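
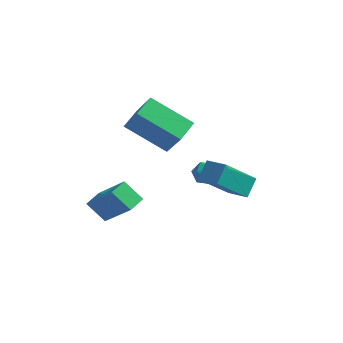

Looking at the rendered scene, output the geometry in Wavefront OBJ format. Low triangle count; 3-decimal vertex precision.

v -0.272 -2.177 1.222
v -2.096 -2.495 2.335
v -0.257 -1.107 1.554
v -2.081 -1.425 2.666
v 0.601 -2.595 2.534
v -1.223 -2.913 3.646
v 0.616 -1.525 2.865
v -1.208 -1.843 3.978
v -3.115 -3.873 -1.949
v -1.642 -4.274 -0.406
v -3.029 -3.029 -1.812
v -1.556 -3.429 -0.27
v -2.264 -3.831 -2.75
v -0.791 -4.231 -1.208
v -2.178 -2.986 -2.614
v -0.705 -3.387 -1.071
v 1.983 -3.719 1.348
v 1.995 -2.997 2.01
v 2.676 -2.42 -0.079
v 2.687 -1.698 0.583
v 2.953 -3.962 1.597
v 2.964 -3.24 2.259
v 3.645 -2.663 0.17
v 3.657 -1.941 0.832
v 0.487 -0.566 -0.454
v 1.03 -0.53 -0.772
v 0.75 -1.49 -0.108
v 1.293 -1.454 -0.426
v 1.194 -1.08 0.072
v 1.031 -0.509 -0.141
v 0.749 -1.511 -0.739
v 0.586 -0.94 -0.952
v 1.192 -1.114 -0.948
v 1.468 -0.848 -0.446
v 0.312 -1.172 -0.434
v 0.588 -0.906 0.068
f 2 4 1
f 5 2 1
f 1 4 3
f 3 5 1
f 2 8 4
f 6 2 5
f 6 8 2
f 4 8 3
f 7 5 3
f 3 8 7
f 7 6 5
f 8 6 7
f 10 12 9
f 13 10 9
f 9 12 11
f 11 13 9
f 10 16 12
f 14 10 13
f 14 16 10
f 12 16 11
f 15 13 11
f 11 16 15
f 15 14 13
f 16 14 15
f 18 20 17
f 21 18 17
f 17 20 19
f 19 21 17
f 18 24 20
f 22 18 21
f 22 24 18
f 20 24 19
f 23 21 19
f 19 24 23
f 23 22 21
f 24 22 23
f 25 36 30
f 25 30 26
f 25 26 32
f 25 32 35
f 25 35 36
f 26 30 34
f 30 36 29
f 36 35 27
f 35 32 31
f 32 26 33
f 28 34 29
f 28 29 27
f 28 27 31
f 28 31 33
f 28 33 34
f 29 34 30
f 27 29 36
f 31 27 35
f 33 31 32
f 34 33 26



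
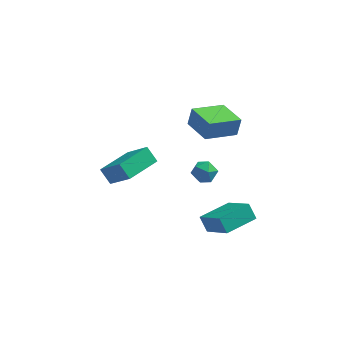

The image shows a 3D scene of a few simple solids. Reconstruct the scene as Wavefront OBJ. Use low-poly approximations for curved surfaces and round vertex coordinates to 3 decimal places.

v -2.126 2.415 -4.083
v -2.66 2.84 -3.436
v -0.997 3.892 -4.122
v -1.53 4.317 -3.474
v -1.07 1.643 -2.706
v -1.603 2.068 -2.058
v 0.06 3.12 -2.744
v -0.474 3.545 -2.097
v 2.505 1.067 1.442
v 2.67 1.321 2.353
v 1.584 2.289 1.269
v 1.749 2.543 2.18
v 3.891 2.037 0.92
v 4.056 2.291 1.831
v 2.97 3.259 0.747
v 3.135 3.513 1.658
v 2.44 -0.59 -2.906
v 3.433 -1.711 -1.625
v 3.684 0.539 -2.882
v 4.677 -0.582 -1.601
v 2.823 -0.998 -3.559
v 3.816 -2.119 -2.278
v 4.067 0.131 -3.535
v 5.06 -0.99 -2.254
v 2.154 -2.105 2.188
v 2.567 -1.698 1.89
v 2.953 -2.502 2.75
v 3.366 -2.095 2.452
v 2.922 -1.862 2.869
v 2.428 -1.616 2.521
v 3.092 -2.584 2.119
v 2.598 -2.338 1.771
v 3.146 -1.994 1.846
v 3.041 -1.548 2.31
v 2.479 -2.652 2.33
v 2.374 -2.206 2.794
f 2 4 1
f 5 2 1
f 1 4 3
f 3 5 1
f 2 8 4
f 6 2 5
f 6 8 2
f 4 8 3
f 7 5 3
f 3 8 7
f 7 6 5
f 8 6 7
f 10 12 9
f 13 10 9
f 9 12 11
f 11 13 9
f 10 16 12
f 14 10 13
f 14 16 10
f 12 16 11
f 15 13 11
f 11 16 15
f 15 14 13
f 16 14 15
f 18 20 17
f 21 18 17
f 17 20 19
f 19 21 17
f 18 24 20
f 22 18 21
f 22 24 18
f 20 24 19
f 23 21 19
f 19 24 23
f 23 22 21
f 24 22 23
f 25 36 30
f 25 30 26
f 25 26 32
f 25 32 35
f 25 35 36
f 26 30 34
f 30 36 29
f 36 35 27
f 35 32 31
f 32 26 33
f 28 34 29
f 28 29 27
f 28 27 31
f 28 31 33
f 28 33 34
f 29 34 30
f 27 29 36
f 31 27 35
f 33 31 32
f 34 33 26



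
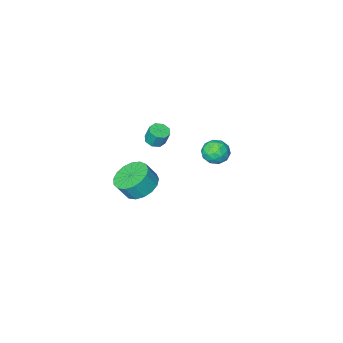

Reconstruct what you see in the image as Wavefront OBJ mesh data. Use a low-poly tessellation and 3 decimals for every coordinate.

v -3.821 -0.217 -2.895
v -3.018 0.042 -3.156
v -3.922 -1.062 -4.044
v -3.119 -0.803 -4.305
v -3.208 -1.308 -3.585
v -3.146 -0.786 -2.876
v -3.794 -0.234 -4.324
v -3.732 0.288 -3.615
v -3.002 0.031 -4.039
v -2.639 -0.632 -3.583
v -4.301 -0.388 -3.617
v -3.938 -1.051 -3.161
v -3.411 -0.013 -2.925
v -3.529 -1.007 -4.275
v -3.582 -1.303 -3.852
v -3.109 -1.151 -4.006
v -3.486 -0.5 -2.76
v -3.014 -0.348 -2.914
v -3.125 -1.141 -3.166
v -3.926 -0.672 -4.286
v -3.454 -0.52 -4.44
v -3.831 0.131 -3.194
v -3.358 0.283 -3.348
v -3.815 0.121 -4.034
v -2.929 0.133 -3.598
v -2.988 -0.364 -4.272
v -3.385 -0.03 -4.284
v -3.349 0.277 -3.867
v -2.716 -0.257 -3.329
v -2.775 -0.754 -4.004
v -2.828 -1.051 -3.581
v -2.791 -0.744 -3.164
v -2.706 -0.264 -3.848
v -4.165 -0.266 -3.196
v -4.224 -0.763 -3.871
v -4.149 -0.276 -4.036
v -4.112 0.031 -3.619
v -3.952 -0.656 -2.928
v -4.011 -1.153 -3.602
v -3.591 -1.297 -3.333
v -3.555 -0.99 -2.916
v -4.234 -0.756 -3.352
v 3.317 2.919 -1.089
v 4.197 2.673 -1.647
v 4.742 2.495 -0.708
v 3.863 2.741 -0.151
v 4.236 3.178 -1.574
v 4.781 3 -0.635
v 4.064 3.624 -1.389
v 4.609 3.446 -0.451
v 3.721 3.909 -1.137
v 4.267 3.731 -0.198
v 3.286 3.966 -0.873
v 3.831 3.789 0.066
v 2.858 3.784 -0.659
v 3.403 3.606 0.28
v 2.535 3.404 -0.543
v 3.081 3.226 0.395
v 2.392 2.912 -0.553
v 2.937 2.734 0.386
v 2.46 2.422 -0.685
v 3.005 2.245 0.253
v 2.725 2.046 -0.91
v 3.27 1.868 0.028
v 3.125 1.87 -1.176
v 3.671 1.692 -0.238
v 3.57 1.934 -1.423
v 4.115 1.756 -0.484
v 3.957 2.224 -1.592
v 4.502 2.046 -0.654
v 0.433 -0.579 -0.958
v 0.886 -0.18 -1.049
v 0.779 0.158 -0.092
v 0.327 -0.241 -0.002
v 0.467 -0.003 -1.158
v 0.361 0.334 -0.201
v 0.029 -0.164 -1.15
v -0.078 0.174 -0.193
v -0.172 -0.568 -1.03
v -0.279 -0.23 -0.073
v -0.019 -0.978 -0.868
v -0.126 -0.64 0.089
v 0.399 -1.154 -0.759
v 0.293 -0.817 0.198
v 0.838 -0.994 -0.767
v 0.731 -0.656 0.19
v 1.039 -0.59 -0.887
v 0.932 -0.252 0.07
f 1 38 17
f 38 12 41
f 17 41 6
f 38 41 17
f 1 17 13
f 17 6 18
f 13 18 2
f 17 18 13
f 1 13 22
f 13 2 23
f 22 23 8
f 13 23 22
f 1 22 34
f 22 8 37
f 34 37 11
f 22 37 34
f 1 34 38
f 34 11 42
f 38 42 12
f 34 42 38
f 2 18 29
f 18 6 32
f 29 32 10
f 18 32 29
f 6 41 19
f 41 12 40
f 19 40 5
f 41 40 19
f 12 42 39
f 42 11 35
f 39 35 3
f 42 35 39
f 11 37 36
f 37 8 24
f 36 24 7
f 37 24 36
f 8 23 28
f 23 2 25
f 28 25 9
f 23 25 28
f 4 30 16
f 30 10 31
f 16 31 5
f 30 31 16
f 4 16 14
f 16 5 15
f 14 15 3
f 16 15 14
f 4 14 21
f 14 3 20
f 21 20 7
f 14 20 21
f 4 21 26
f 21 7 27
f 26 27 9
f 21 27 26
f 4 26 30
f 26 9 33
f 30 33 10
f 26 33 30
f 5 31 19
f 31 10 32
f 19 32 6
f 31 32 19
f 3 15 39
f 15 5 40
f 39 40 12
f 15 40 39
f 7 20 36
f 20 3 35
f 36 35 11
f 20 35 36
f 9 27 28
f 27 7 24
f 28 24 8
f 27 24 28
f 10 33 29
f 33 9 25
f 29 25 2
f 33 25 29
f 44 43 47
f 44 47 45
f 45 47 48
f 45 48 46
f 47 43 49
f 47 49 48
f 48 49 50
f 48 50 46
f 49 43 51
f 49 51 50
f 50 51 52
f 50 52 46
f 51 43 53
f 51 53 52
f 52 53 54
f 52 54 46
f 53 43 55
f 53 55 54
f 54 55 56
f 54 56 46
f 55 43 57
f 55 57 56
f 56 57 58
f 56 58 46
f 57 43 59
f 57 59 58
f 58 59 60
f 58 60 46
f 59 43 61
f 59 61 60
f 60 61 62
f 60 62 46
f 61 43 63
f 61 63 62
f 62 63 64
f 62 64 46
f 63 43 65
f 63 65 64
f 64 65 66
f 64 66 46
f 65 43 67
f 65 67 66
f 66 67 68
f 66 68 46
f 67 43 69
f 67 69 68
f 68 69 70
f 68 70 46
f 69 43 44
f 69 44 70
f 70 44 45
f 70 45 46
f 72 71 75
f 72 75 73
f 73 75 76
f 73 76 74
f 75 71 77
f 75 77 76
f 76 77 78
f 76 78 74
f 77 71 79
f 77 79 78
f 78 79 80
f 78 80 74
f 79 71 81
f 79 81 80
f 80 81 82
f 80 82 74
f 81 71 83
f 81 83 82
f 82 83 84
f 82 84 74
f 83 71 85
f 83 85 84
f 84 85 86
f 84 86 74
f 85 71 87
f 85 87 86
f 86 87 88
f 86 88 74
f 87 71 72
f 87 72 88
f 88 72 73
f 88 73 74



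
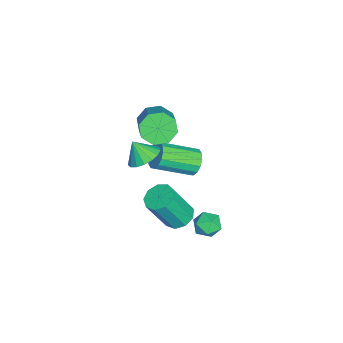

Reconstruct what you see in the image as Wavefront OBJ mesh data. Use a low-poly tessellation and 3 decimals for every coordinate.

v -4.116 2.426 -2.913
v -3.661 2.265 -3.526
v -3.028 0.453 -2.579
v -3.484 0.614 -1.967
v -3.427 2.478 -3.275
v -2.795 0.666 -2.328
v -3.378 2.677 -2.927
v -2.745 0.865 -1.98
v -3.526 2.808 -2.575
v -2.894 0.996 -1.629
v -3.833 2.838 -2.314
v -3.201 1.026 -1.368
v -4.216 2.757 -2.214
v -3.583 0.945 -1.267
v -4.572 2.587 -2.301
v -3.939 0.775 -1.354
v -4.805 2.374 -2.552
v -4.173 0.562 -1.605
v -4.855 2.175 -2.9
v -4.222 0.363 -1.953
v -4.706 2.044 -3.251
v -4.074 0.232 -2.305
v -4.399 2.014 -3.512
v -3.767 0.202 -2.566
v -4.017 2.095 -3.613
v -3.384 0.283 -2.666
v 1.366 4.493 -2.011
v 1.852 3.913 -1.992
v 0.428 3.707 -2.048
v 0.914 3.127 -2.029
v 0.826 3.567 -1.419
v 1.406 4.053 -1.397
v 0.874 3.567 -2.643
v 1.454 4.053 -2.621
v 1.548 3.34 -2.383
v 1.518 3.34 -1.626
v 0.762 4.28 -2.414
v 0.732 4.28 -1.657
v -2.146 0.298 -0.739
v -1.433 -0.217 -0.928
v -2.334 -0.298 0.179
v -1.27 0.101 -0.688
v -1.307 0.464 -0.459
v -1.536 0.789 -0.294
v -1.906 1.002 -0.232
v -2.33 1.054 -0.285
v -2.712 0.932 -0.442
v -2.965 0.665 -0.667
v -3.03 0.315 -0.909
v -2.892 -0.04 -1.111
v -2.584 -0.317 -1.228
v -2.175 -0.453 -1.233
v -1.76 -0.417 -1.125
v 1.764 2.58 -0.834
v 2.246 2.075 -1.182
v 2.698 1.234 0.666
v 2.216 1.74 1.014
v 2.512 2.517 -1.046
v 2.964 1.676 0.802
v 2.428 2.989 -0.811
v 2.88 2.148 1.037
v 2.033 3.269 -0.587
v 2.485 2.429 1.261
v 1.513 3.227 -0.478
v 1.965 2.387 1.37
v 1.11 2.883 -0.536
v 1.562 2.042 1.312
v 1.013 2.397 -0.734
v 1.465 1.556 1.114
v 1.267 1.996 -0.978
v 1.719 1.156 0.87
v 1.754 1.869 -1.155
v 2.206 1.029 0.693
v -2.354 0.84 1.911
v -2.03 1.374 1.235
v -0.623 1.734 2.193
v -0.946 1.2 2.869
v -2.432 1.73 1.691
v -1.025 2.09 2.649
v -2.787 1.565 2.276
v -1.38 1.925 3.234
v -2.889 0.975 2.647
v -1.482 1.335 3.605
v -2.677 0.306 2.587
v -1.27 0.666 3.545
v -2.275 -0.05 2.131
v -0.868 0.31 3.089
v -1.92 0.115 1.546
v -0.513 0.475 2.504
v -1.818 0.705 1.175
v -0.411 1.065 2.133
f 2 1 5
f 2 5 3
f 3 5 6
f 3 6 4
f 5 1 7
f 5 7 6
f 6 7 8
f 6 8 4
f 7 1 9
f 7 9 8
f 8 9 10
f 8 10 4
f 9 1 11
f 9 11 10
f 10 11 12
f 10 12 4
f 11 1 13
f 11 13 12
f 12 13 14
f 12 14 4
f 13 1 15
f 13 15 14
f 14 15 16
f 14 16 4
f 15 1 17
f 15 17 16
f 16 17 18
f 16 18 4
f 17 1 19
f 17 19 18
f 18 19 20
f 18 20 4
f 19 1 21
f 19 21 20
f 20 21 22
f 20 22 4
f 21 1 23
f 21 23 22
f 22 23 24
f 22 24 4
f 23 1 25
f 23 25 24
f 24 25 26
f 24 26 4
f 25 1 2
f 25 2 26
f 26 2 3
f 26 3 4
f 27 38 32
f 27 32 28
f 27 28 34
f 27 34 37
f 27 37 38
f 28 32 36
f 32 38 31
f 38 37 29
f 37 34 33
f 34 28 35
f 30 36 31
f 30 31 29
f 30 29 33
f 30 33 35
f 30 35 36
f 31 36 32
f 29 31 38
f 33 29 37
f 35 33 34
f 36 35 28
f 40 39 42
f 40 42 41
f 42 39 43
f 42 43 41
f 43 39 44
f 43 44 41
f 44 39 45
f 44 45 41
f 45 39 46
f 45 46 41
f 46 39 47
f 46 47 41
f 47 39 48
f 47 48 41
f 48 39 49
f 48 49 41
f 49 39 50
f 49 50 41
f 50 39 51
f 50 51 41
f 51 39 52
f 51 52 41
f 52 39 53
f 52 53 41
f 53 39 40
f 53 40 41
f 55 54 58
f 55 58 56
f 56 58 59
f 56 59 57
f 58 54 60
f 58 60 59
f 59 60 61
f 59 61 57
f 60 54 62
f 60 62 61
f 61 62 63
f 61 63 57
f 62 54 64
f 62 64 63
f 63 64 65
f 63 65 57
f 64 54 66
f 64 66 65
f 65 66 67
f 65 67 57
f 66 54 68
f 66 68 67
f 67 68 69
f 67 69 57
f 68 54 70
f 68 70 69
f 69 70 71
f 69 71 57
f 70 54 72
f 70 72 71
f 71 72 73
f 71 73 57
f 72 54 55
f 72 55 73
f 73 55 56
f 73 56 57
f 75 74 78
f 75 78 76
f 76 78 79
f 76 79 77
f 78 74 80
f 78 80 79
f 79 80 81
f 79 81 77
f 80 74 82
f 80 82 81
f 81 82 83
f 81 83 77
f 82 74 84
f 82 84 83
f 83 84 85
f 83 85 77
f 84 74 86
f 84 86 85
f 85 86 87
f 85 87 77
f 86 74 88
f 86 88 87
f 87 88 89
f 87 89 77
f 88 74 90
f 88 90 89
f 89 90 91
f 89 91 77
f 90 74 75
f 90 75 91
f 91 75 76
f 91 76 77



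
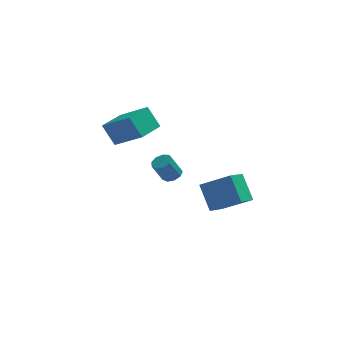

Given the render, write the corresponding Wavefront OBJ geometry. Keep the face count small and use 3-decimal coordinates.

v -0.862 3.374 -2.62
v -0.373 2.947 -2.502
v -0.969 2.619 -1.222
v -1.458 3.046 -1.34
v -0.262 3.356 -2.345
v -0.858 3.027 -1.065
v -0.432 3.773 -2.317
v -1.028 3.445 -1.037
v -0.803 4.004 -2.431
v -1.399 3.675 -1.151
v -1.202 3.94 -2.633
v -1.798 3.611 -1.353
v -1.441 3.611 -2.829
v -2.038 3.283 -1.549
v -1.41 3.172 -2.927
v -2.006 2.843 -1.647
v -1.122 2.827 -2.882
v -1.718 2.498 -1.602
v -0.712 2.738 -2.714
v -1.309 2.41 -1.434
v 1.283 -4.601 -0.604
v 0.722 -3.584 0.771
v 1.932 -3.614 -1.069
v 1.372 -2.597 0.306
v 2.908 -5.163 0.474
v 2.348 -4.146 1.849
v 3.558 -4.176 0.009
v 2.997 -3.159 1.384
v -3.989 0.975 1.188
v -2.43 0.023 2.361
v -4.696 1.402 2.476
v -3.138 0.451 3.648
v -3.042 2.529 1.192
v -1.484 1.578 2.364
v -3.75 2.957 2.479
v -2.191 2.005 3.652
f 2 1 5
f 2 5 3
f 3 5 6
f 3 6 4
f 5 1 7
f 5 7 6
f 6 7 8
f 6 8 4
f 7 1 9
f 7 9 8
f 8 9 10
f 8 10 4
f 9 1 11
f 9 11 10
f 10 11 12
f 10 12 4
f 11 1 13
f 11 13 12
f 12 13 14
f 12 14 4
f 13 1 15
f 13 15 14
f 14 15 16
f 14 16 4
f 15 1 17
f 15 17 16
f 16 17 18
f 16 18 4
f 17 1 19
f 17 19 18
f 18 19 20
f 18 20 4
f 19 1 2
f 19 2 20
f 20 2 3
f 20 3 4
f 22 24 21
f 25 22 21
f 21 24 23
f 23 25 21
f 22 28 24
f 26 22 25
f 26 28 22
f 24 28 23
f 27 25 23
f 23 28 27
f 27 26 25
f 28 26 27
f 30 32 29
f 33 30 29
f 29 32 31
f 31 33 29
f 30 36 32
f 34 30 33
f 34 36 30
f 32 36 31
f 35 33 31
f 31 36 35
f 35 34 33
f 36 34 35



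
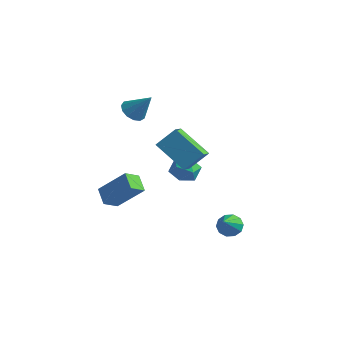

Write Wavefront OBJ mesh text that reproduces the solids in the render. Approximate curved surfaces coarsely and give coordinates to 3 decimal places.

v -3.517 1.474 2.613
v -2.993 1.721 2.137
v -2.543 1.746 3.827
v -3.224 2.059 2.246
v -3.547 2.21 2.472
v -3.861 2.128 2.743
v -4.066 1.838 2.972
v -4.097 1.433 3.088
v -3.943 1.041 3.053
v -3.655 0.786 2.878
v -3.323 0.75 2.619
v -3.052 0.944 2.359
v -2.93 1.306 2.179
v 0.095 1.058 -0.104
v -1.658 0.983 1.068
v -0.31 1.999 -0.649
v -2.062 1.924 0.523
v 0.702 1.876 0.857
v -1.05 1.801 2.029
v 0.298 2.817 0.312
v -1.455 2.742 1.484
v 2.092 2.257 -4.039
v 2.673 2.633 -3.933
v 2.768 0.823 -2.661
v 2.375 2.765 -3.649
v 1.968 2.703 -3.514
v 1.609 2.471 -3.579
v 1.435 2.157 -3.82
v 1.511 1.881 -4.145
v 1.81 1.749 -4.429
v 2.216 1.811 -4.564
v 2.575 2.043 -4.498
v 2.75 2.357 -4.257
v -2.024 4.489 -2.871
v -1.395 4.382 -2.216
v -2.665 3.218 -2.464
v -2.036 3.111 -1.809
v -2.66 3.777 -1.74
v -2.263 4.562 -1.991
v -1.797 3.038 -2.689
v -1.4 3.823 -2.94
v -1.255 3.485 -2.103
v -1.788 3.942 -1.516
v -2.272 3.658 -3.164
v -2.805 4.115 -2.577
v -3.516 -1.307 -1.827
v -2.236 -0.693 -0.432
v -3.333 -0.47 -2.363
v -2.053 0.143 -0.968
v -2.727 -1.803 -2.332
v -1.447 -1.19 -0.937
v -2.544 -0.967 -2.868
v -1.264 -0.353 -1.473
f 2 1 4
f 2 4 3
f 4 1 5
f 4 5 3
f 5 1 6
f 5 6 3
f 6 1 7
f 6 7 3
f 7 1 8
f 7 8 3
f 8 1 9
f 8 9 3
f 9 1 10
f 9 10 3
f 10 1 11
f 10 11 3
f 11 1 12
f 11 12 3
f 12 1 13
f 12 13 3
f 13 1 2
f 13 2 3
f 15 17 14
f 18 15 14
f 14 17 16
f 16 18 14
f 15 21 17
f 19 15 18
f 19 21 15
f 17 21 16
f 20 18 16
f 16 21 20
f 20 19 18
f 21 19 20
f 23 22 25
f 23 25 24
f 25 22 26
f 25 26 24
f 26 22 27
f 26 27 24
f 27 22 28
f 27 28 24
f 28 22 29
f 28 29 24
f 29 22 30
f 29 30 24
f 30 22 31
f 30 31 24
f 31 22 32
f 31 32 24
f 32 22 33
f 32 33 24
f 33 22 23
f 33 23 24
f 34 45 39
f 34 39 35
f 34 35 41
f 34 41 44
f 34 44 45
f 35 39 43
f 39 45 38
f 45 44 36
f 44 41 40
f 41 35 42
f 37 43 38
f 37 38 36
f 37 36 40
f 37 40 42
f 37 42 43
f 38 43 39
f 36 38 45
f 40 36 44
f 42 40 41
f 43 42 35
f 47 49 46
f 50 47 46
f 46 49 48
f 48 50 46
f 47 53 49
f 51 47 50
f 51 53 47
f 49 53 48
f 52 50 48
f 48 53 52
f 52 51 50
f 53 51 52



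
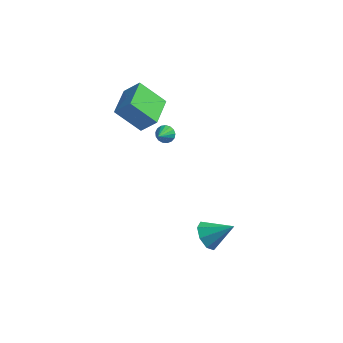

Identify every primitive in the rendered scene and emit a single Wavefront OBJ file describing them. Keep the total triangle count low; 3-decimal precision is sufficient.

v 1.805 -2.954 -3.955
v 2.367 -2.779 -4.788
v 3.295 -2.546 -2.865
v 2.004 -2.137 -4.532
v 1.524 -1.974 -3.938
v 1.209 -2.385 -3.354
v 1.244 -3.13 -3.122
v 1.607 -3.771 -3.378
v 2.087 -3.934 -3.972
v 2.401 -3.523 -4.556
v -2.29 1.427 0.334
v -2.046 1.078 -0.131
v -2.37 0.393 1.066
v -1.805 1.17 0.024
v -1.674 1.32 0.251
v -1.685 1.495 0.496
v -1.834 1.654 0.704
v -2.087 1.761 0.828
v -2.387 1.792 0.838
v -2.665 1.739 0.732
v -2.856 1.614 0.535
v -2.918 1.447 0.292
v -2.836 1.275 0.059
v -2.628 1.138 -0.112
v -2.343 1.067 -0.181
v -3.075 -0.601 2.398
v -4.652 -0.752 3.836
v -3.229 1.442 2.443
v -4.806 1.291 3.882
v -2.094 -0.551 3.478
v -3.671 -0.702 4.917
v -2.248 1.492 3.524
v -3.825 1.341 4.962
f 2 1 4
f 2 4 3
f 4 1 5
f 4 5 3
f 5 1 6
f 5 6 3
f 6 1 7
f 6 7 3
f 7 1 8
f 7 8 3
f 8 1 9
f 8 9 3
f 9 1 10
f 9 10 3
f 10 1 2
f 10 2 3
f 12 11 14
f 12 14 13
f 14 11 15
f 14 15 13
f 15 11 16
f 15 16 13
f 16 11 17
f 16 17 13
f 17 11 18
f 17 18 13
f 18 11 19
f 18 19 13
f 19 11 20
f 19 20 13
f 20 11 21
f 20 21 13
f 21 11 22
f 21 22 13
f 22 11 23
f 22 23 13
f 23 11 24
f 23 24 13
f 24 11 25
f 24 25 13
f 25 11 12
f 25 12 13
f 27 29 26
f 30 27 26
f 26 29 28
f 28 30 26
f 27 33 29
f 31 27 30
f 31 33 27
f 29 33 28
f 32 30 28
f 28 33 32
f 32 31 30
f 33 31 32



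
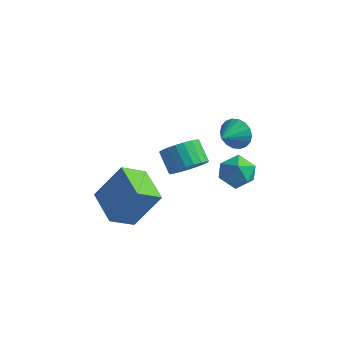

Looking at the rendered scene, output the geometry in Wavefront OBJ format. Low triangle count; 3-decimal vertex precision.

v 1.325 2.196 0.714
v 1.698 1.874 0.033
v 1.155 1.044 1.166
v 1.984 1.924 0.269
v 2.139 2.029 0.592
v 2.133 2.166 0.94
v 1.967 2.309 1.243
v 1.674 2.43 1.441
v 1.312 2.505 1.495
v 0.952 2.519 1.394
v 0.666 2.468 1.158
v 0.511 2.364 0.835
v 0.517 2.227 0.487
v 0.683 2.083 0.184
v 0.976 1.962 -0.014
v 1.338 1.887 -0.068
v 0.872 3.465 -1.909
v 1.156 3.912 -2.755
v 0.944 2.028 -2.645
v 1.228 2.475 -3.491
v 1.846 2.451 -2.707
v 1.802 3.34 -2.252
v 0.298 2.6 -3.148
v 0.254 3.489 -2.693
v 0.802 3.378 -3.521
v 1.758 3.286 -3.248
v 0.342 2.654 -2.152
v 1.298 2.562 -1.879
v 0.51 -0.779 0.24
v 0.962 -1.188 0.956
v 0.181 -0.65 1.756
v -0.27 -0.241 1.04
v 1.156 -0.851 0.919
v 0.376 -0.313 1.719
v 1.239 -0.502 0.765
v 0.459 0.037 1.564
v 1.196 -0.2 0.52
v 0.415 0.338 1.319
v 1.034 0.001 0.227
v 0.254 0.539 1.026
v 0.782 0.068 -0.064
v 0.001 0.606 0.735
v 0.483 -0.012 -0.303
v -0.298 0.526 0.496
v 0.188 -0.225 -0.447
v -0.592 0.313 0.352
v -0.051 -0.533 -0.473
v -0.831 0.005 0.326
v -0.193 -0.884 -0.375
v -0.973 -0.346 0.424
v -0.213 -1.217 -0.171
v -0.993 -0.679 0.628
v -0.108 -1.474 0.104
v -0.889 -0.936 0.904
v 0.103 -1.611 0.403
v -0.677 -1.073 1.203
v 0.385 -1.604 0.674
v -0.395 -1.066 1.473
v 0.689 -1.454 0.87
v -0.091 -0.916 1.669
v -1.935 -3.596 -2.316
v -0.943 -2.842 -0.564
v -3.397 -2.408 -1.999
v -2.404 -1.654 -0.247
v -1.276 -2.566 -3.133
v -0.283 -1.812 -1.381
v -2.737 -1.378 -2.816
v -1.745 -0.624 -1.064
f 2 1 4
f 2 4 3
f 4 1 5
f 4 5 3
f 5 1 6
f 5 6 3
f 6 1 7
f 6 7 3
f 7 1 8
f 7 8 3
f 8 1 9
f 8 9 3
f 9 1 10
f 9 10 3
f 10 1 11
f 10 11 3
f 11 1 12
f 11 12 3
f 12 1 13
f 12 13 3
f 13 1 14
f 13 14 3
f 14 1 15
f 14 15 3
f 15 1 16
f 15 16 3
f 16 1 2
f 16 2 3
f 17 28 22
f 17 22 18
f 17 18 24
f 17 24 27
f 17 27 28
f 18 22 26
f 22 28 21
f 28 27 19
f 27 24 23
f 24 18 25
f 20 26 21
f 20 21 19
f 20 19 23
f 20 23 25
f 20 25 26
f 21 26 22
f 19 21 28
f 23 19 27
f 25 23 24
f 26 25 18
f 30 29 33
f 30 33 31
f 31 33 34
f 31 34 32
f 33 29 35
f 33 35 34
f 34 35 36
f 34 36 32
f 35 29 37
f 35 37 36
f 36 37 38
f 36 38 32
f 37 29 39
f 37 39 38
f 38 39 40
f 38 40 32
f 39 29 41
f 39 41 40
f 40 41 42
f 40 42 32
f 41 29 43
f 41 43 42
f 42 43 44
f 42 44 32
f 43 29 45
f 43 45 44
f 44 45 46
f 44 46 32
f 45 29 47
f 45 47 46
f 46 47 48
f 46 48 32
f 47 29 49
f 47 49 48
f 48 49 50
f 48 50 32
f 49 29 51
f 49 51 50
f 50 51 52
f 50 52 32
f 51 29 53
f 51 53 52
f 52 53 54
f 52 54 32
f 53 29 55
f 53 55 54
f 54 55 56
f 54 56 32
f 55 29 57
f 55 57 56
f 56 57 58
f 56 58 32
f 57 29 59
f 57 59 58
f 58 59 60
f 58 60 32
f 59 29 30
f 59 30 60
f 60 30 31
f 60 31 32
f 62 64 61
f 65 62 61
f 61 64 63
f 63 65 61
f 62 68 64
f 66 62 65
f 66 68 62
f 64 68 63
f 67 65 63
f 63 68 67
f 67 66 65
f 68 66 67



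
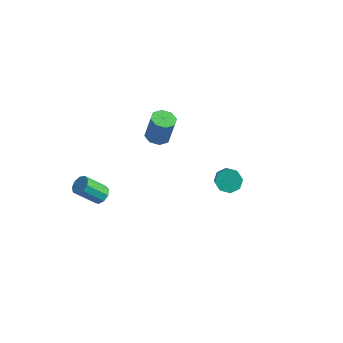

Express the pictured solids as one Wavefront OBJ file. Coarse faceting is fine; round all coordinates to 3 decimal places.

v 2.024 0.552 1.615
v 2.546 0.937 1.66
v 3.318 -0.288 3.209
v 2.796 -0.672 3.165
v 2.177 1.083 1.959
v 2.948 -0.142 3.508
v 1.718 0.918 2.057
v 2.489 -0.307 3.606
v 1.438 0.539 1.896
v 2.21 -0.686 3.446
v 1.502 0.168 1.571
v 2.274 -1.057 3.12
v 1.872 0.022 1.272
v 2.643 -1.203 2.821
v 2.331 0.187 1.174
v 3.102 -1.038 2.723
v 2.61 0.566 1.334
v 3.382 -0.659 2.884
v -3.366 2.843 -0.018
v -2.71 2.794 -0.142
v -2.417 2.928 1.354
v -3.074 2.977 1.478
v -2.875 3.279 -0.153
v -2.583 3.413 1.343
v -3.329 3.508 -0.085
v -3.036 3.643 1.411
v -3.804 3.348 0.022
v -3.512 3.483 1.518
v -4.023 2.892 0.106
v -3.73 3.026 1.602
v -3.857 2.407 0.117
v -3.565 2.541 1.613
v -3.404 2.177 0.049
v -3.111 2.312 1.545
v -2.928 2.337 -0.058
v -2.636 2.472 1.438
v -3.432 -2.108 -0.372
v -3.141 -1.846 0
v -3.877 -2.511 1.044
v -4.168 -2.772 0.672
v -3.441 -1.649 -0.087
v -4.178 -2.314 0.957
v -3.737 -1.667 -0.307
v -4.474 -2.332 0.737
v -3.89 -1.891 -0.558
v -4.627 -2.556 0.486
v -3.829 -2.217 -0.721
v -4.565 -2.881 0.322
v -3.582 -2.491 -0.722
v -4.318 -3.156 0.322
v -3.264 -2.586 -0.558
v -4 -3.251 0.486
v -3.025 -2.457 -0.308
v -3.762 -3.122 0.736
v -2.977 -2.165 -0.087
v -3.713 -2.83 0.957
f 2 1 5
f 2 5 3
f 3 5 6
f 3 6 4
f 5 1 7
f 5 7 6
f 6 7 8
f 6 8 4
f 7 1 9
f 7 9 8
f 8 9 10
f 8 10 4
f 9 1 11
f 9 11 10
f 10 11 12
f 10 12 4
f 11 1 13
f 11 13 12
f 12 13 14
f 12 14 4
f 13 1 15
f 13 15 14
f 14 15 16
f 14 16 4
f 15 1 17
f 15 17 16
f 16 17 18
f 16 18 4
f 17 1 2
f 17 2 18
f 18 2 3
f 18 3 4
f 20 19 23
f 20 23 21
f 21 23 24
f 21 24 22
f 23 19 25
f 23 25 24
f 24 25 26
f 24 26 22
f 25 19 27
f 25 27 26
f 26 27 28
f 26 28 22
f 27 19 29
f 27 29 28
f 28 29 30
f 28 30 22
f 29 19 31
f 29 31 30
f 30 31 32
f 30 32 22
f 31 19 33
f 31 33 32
f 32 33 34
f 32 34 22
f 33 19 35
f 33 35 34
f 34 35 36
f 34 36 22
f 35 19 20
f 35 20 36
f 36 20 21
f 36 21 22
f 38 37 41
f 38 41 39
f 39 41 42
f 39 42 40
f 41 37 43
f 41 43 42
f 42 43 44
f 42 44 40
f 43 37 45
f 43 45 44
f 44 45 46
f 44 46 40
f 45 37 47
f 45 47 46
f 46 47 48
f 46 48 40
f 47 37 49
f 47 49 48
f 48 49 50
f 48 50 40
f 49 37 51
f 49 51 50
f 50 51 52
f 50 52 40
f 51 37 53
f 51 53 52
f 52 53 54
f 52 54 40
f 53 37 55
f 53 55 54
f 54 55 56
f 54 56 40
f 55 37 38
f 55 38 56
f 56 38 39
f 56 39 40



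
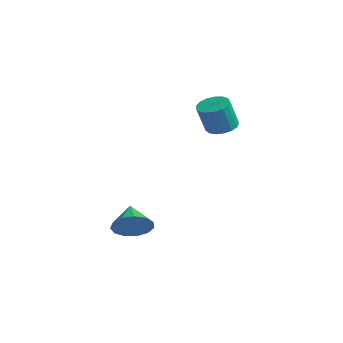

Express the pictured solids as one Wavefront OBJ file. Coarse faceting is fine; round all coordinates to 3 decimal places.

v -0.666 3.162 2.015
v -0.018 3.164 1.955
v 0.093 2.68 3.146
v -0.554 2.678 3.205
v -0.083 3.444 2.075
v 0.028 2.96 3.265
v -0.281 3.659 2.181
v -0.17 3.175 3.371
v -0.567 3.76 2.249
v -0.456 3.276 3.439
v -0.876 3.725 2.263
v -0.765 3.241 3.454
v -1.136 3.56 2.221
v -1.025 3.076 3.411
v -1.289 3.304 2.131
v -1.178 2.82 3.321
v -1.299 3.016 2.015
v -1.188 2.532 3.205
v -1.164 2.761 1.898
v -1.053 2.277 3.089
v -0.914 2.598 1.809
v -0.803 2.114 2.999
v -0.608 2.564 1.766
v -0.497 2.08 2.957
v -0.315 2.667 1.781
v -0.204 2.183 2.971
v -0.102 2.884 1.849
v 0.009 2.4 3.039
v 0.801 -1.576 -1.638
v 1.316 -1.325 -1.095
v -0.081 -1.144 -1.002
v 1.269 -0.992 -1.387
v 1.073 -0.844 -1.758
v 0.79 -0.929 -2.092
v 0.511 -1.22 -2.281
v 0.324 -1.623 -2.266
v 0.288 -2.012 -2.052
v 0.415 -2.262 -1.707
v 0.664 -2.295 -1.339
v 0.957 -2.099 -1.067
v 1.2 -1.737 -0.976
f 2 1 5
f 2 5 3
f 3 5 6
f 3 6 4
f 5 1 7
f 5 7 6
f 6 7 8
f 6 8 4
f 7 1 9
f 7 9 8
f 8 9 10
f 8 10 4
f 9 1 11
f 9 11 10
f 10 11 12
f 10 12 4
f 11 1 13
f 11 13 12
f 12 13 14
f 12 14 4
f 13 1 15
f 13 15 14
f 14 15 16
f 14 16 4
f 15 1 17
f 15 17 16
f 16 17 18
f 16 18 4
f 17 1 19
f 17 19 18
f 18 19 20
f 18 20 4
f 19 1 21
f 19 21 20
f 20 21 22
f 20 22 4
f 21 1 23
f 21 23 22
f 22 23 24
f 22 24 4
f 23 1 25
f 23 25 24
f 24 25 26
f 24 26 4
f 25 1 27
f 25 27 26
f 26 27 28
f 26 28 4
f 27 1 2
f 27 2 28
f 28 2 3
f 28 3 4
f 30 29 32
f 30 32 31
f 32 29 33
f 32 33 31
f 33 29 34
f 33 34 31
f 34 29 35
f 34 35 31
f 35 29 36
f 35 36 31
f 36 29 37
f 36 37 31
f 37 29 38
f 37 38 31
f 38 29 39
f 38 39 31
f 39 29 40
f 39 40 31
f 40 29 41
f 40 41 31
f 41 29 30
f 41 30 31



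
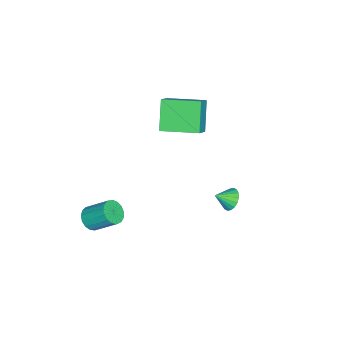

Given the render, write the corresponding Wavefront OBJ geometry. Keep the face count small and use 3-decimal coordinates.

v 0.65 3.164 -0.328
v 1.273 3.394 -0.549
v 1.11 2.456 0.228
v 1.224 3.563 -0.293
v 1.061 3.654 -0.043
v 0.817 3.647 0.15
v 0.54 3.545 0.249
v 0.284 3.367 0.233
v 0.102 3.149 0.106
v 0.028 2.934 -0.106
v 0.077 2.764 -0.363
v 0.24 2.674 -0.613
v 0.484 2.68 -0.806
v 0.761 2.783 -0.905
v 1.017 2.961 -0.889
v 1.199 3.179 -0.762
v -3.43 -1.815 0.177
v -4.677 -2.148 1.691
v -3.695 0.344 0.434
v -4.942 0.01 1.948
v -2.398 -1.79 1.032
v -3.645 -2.124 2.546
v -2.663 0.368 1.289
v -3.91 0.035 2.803
v 3.054 -3.605 -1.954
v 3.737 -3.431 -2.181
v 3.768 -2.161 -1.113
v 3.086 -2.335 -0.886
v 3.526 -3.245 -2.396
v 3.557 -1.975 -1.328
v 3.207 -3.141 -2.51
v 3.238 -1.871 -1.442
v 2.853 -3.144 -2.497
v 2.884 -1.874 -1.428
v 2.545 -3.252 -2.359
v 2.576 -1.982 -1.29
v 2.354 -3.441 -2.128
v 2.385 -2.171 -1.06
v 2.323 -3.668 -1.858
v 2.355 -2.398 -0.789
v 2.46 -3.88 -1.61
v 2.492 -2.61 -0.541
v 2.733 -4.03 -1.44
v 2.765 -2.76 -0.372
v 3.08 -4.081 -1.389
v 3.111 -2.812 -0.32
v 3.42 -4.024 -1.467
v 3.452 -2.754 -0.398
v 3.677 -3.871 -1.656
v 3.709 -2.601 -0.588
v 3.791 -3.657 -1.914
v 3.823 -2.387 -0.846
f 2 1 4
f 2 4 3
f 4 1 5
f 4 5 3
f 5 1 6
f 5 6 3
f 6 1 7
f 6 7 3
f 7 1 8
f 7 8 3
f 8 1 9
f 8 9 3
f 9 1 10
f 9 10 3
f 10 1 11
f 10 11 3
f 11 1 12
f 11 12 3
f 12 1 13
f 12 13 3
f 13 1 14
f 13 14 3
f 14 1 15
f 14 15 3
f 15 1 16
f 15 16 3
f 16 1 2
f 16 2 3
f 18 20 17
f 21 18 17
f 17 20 19
f 19 21 17
f 18 24 20
f 22 18 21
f 22 24 18
f 20 24 19
f 23 21 19
f 19 24 23
f 23 22 21
f 24 22 23
f 26 25 29
f 26 29 27
f 27 29 30
f 27 30 28
f 29 25 31
f 29 31 30
f 30 31 32
f 30 32 28
f 31 25 33
f 31 33 32
f 32 33 34
f 32 34 28
f 33 25 35
f 33 35 34
f 34 35 36
f 34 36 28
f 35 25 37
f 35 37 36
f 36 37 38
f 36 38 28
f 37 25 39
f 37 39 38
f 38 39 40
f 38 40 28
f 39 25 41
f 39 41 40
f 40 41 42
f 40 42 28
f 41 25 43
f 41 43 42
f 42 43 44
f 42 44 28
f 43 25 45
f 43 45 44
f 44 45 46
f 44 46 28
f 45 25 47
f 45 47 46
f 46 47 48
f 46 48 28
f 47 25 49
f 47 49 48
f 48 49 50
f 48 50 28
f 49 25 51
f 49 51 50
f 50 51 52
f 50 52 28
f 51 25 26
f 51 26 52
f 52 26 27
f 52 27 28



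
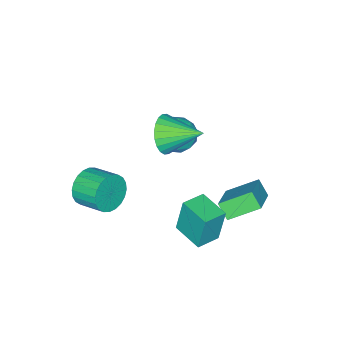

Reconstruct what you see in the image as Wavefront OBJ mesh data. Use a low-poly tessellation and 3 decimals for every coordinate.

v -4.12 0.382 -2.098
v -5.146 1.465 -1.304
v -3.993 1.015 -2.796
v -5.018 2.098 -2.001
v -2.522 1.162 -1.099
v -3.547 2.245 -0.304
v -2.394 1.795 -1.796
v -3.42 2.878 -1.002
v 0.079 -4.258 -1.305
v 0.513 -3.99 -2.177
v 0.514 -2.594 -1.747
v 0.081 -2.862 -0.875
v 0.13 -3.961 -2.269
v 0.132 -2.566 -1.839
v -0.259 -3.977 -2.214
v -0.258 -2.582 -1.784
v -0.598 -4.036 -2.021
v -0.596 -2.641 -1.591
v -0.833 -4.129 -1.719
v -0.832 -2.734 -1.289
v -0.929 -4.242 -1.353
v -0.928 -2.846 -0.924
v -0.872 -4.356 -0.981
v -0.871 -2.961 -0.551
v -0.67 -4.456 -0.658
v -0.669 -3.061 -0.228
v -0.354 -4.526 -0.433
v -0.353 -3.13 -0.003
v 0.028 -4.554 -0.341
v 0.03 -3.159 0.089
v 0.418 -4.538 -0.396
v 0.419 -3.143 0.034
v 0.756 -4.479 -0.589
v 0.758 -3.084 -0.159
v 0.992 -4.386 -0.891
v 0.993 -2.991 -0.461
v 1.088 -4.274 -1.256
v 1.089 -2.878 -0.827
v 1.031 -4.159 -1.629
v 1.032 -2.764 -1.199
v 0.829 -4.059 -1.952
v 0.83 -2.664 -1.522
v -2.006 0.34 -2.4
v -2.247 0.536 -0.535
v -1.688 1.853 -2.518
v -1.929 2.049 -0.653
v -0.851 0.111 -2.227
v -1.092 0.307 -0.362
v -0.533 1.624 -2.345
v -0.774 1.82 -0.48
v -3.786 -1.331 0.917
v -2.8 -1.181 0.976
v -3.7 -2.379 2.144
v -2.714 -2.229 2.203
v -3.346 -1.501 2.463
v -3.4 -0.853 1.705
v -3.1 -2.707 1.415
v -3.154 -2.059 0.657
v -2.376 -2.031 1.284
v -2.529 -1.286 1.931
v -3.971 -2.274 1.189
v -4.124 -1.529 1.836
v -3.301 -1.164 0.839
v -3.199 -2.396 2.281
v -3.571 -1.968 2.434
v -2.992 -1.88 2.469
v -3.653 -0.971 1.267
v -3.074 -0.883 1.302
v -3.395 -1.071 2.176
v -3.426 -2.677 1.818
v -2.847 -2.589 1.853
v -3.508 -1.68 0.651
v -2.929 -1.592 0.686
v -3.105 -2.489 0.944
v -2.472 -1.575 1.054
v -2.421 -2.192 1.776
v -2.649 -2.473 1.313
v -2.68 -2.092 0.867
v -2.562 -1.137 1.435
v -2.511 -1.754 2.156
v -2.883 -1.326 2.309
v -2.914 -0.945 1.863
v -2.312 -1.637 1.616
v -3.989 -1.806 0.964
v -3.938 -2.423 1.685
v -3.586 -2.615 1.257
v -3.617 -2.234 0.811
v -4.079 -1.368 1.344
v -4.028 -1.985 2.066
v -3.82 -1.468 2.253
v -3.851 -1.087 1.807
v -4.188 -1.923 1.504
v -1.659 -1.129 3.375
v -0.958 -1.186 4.141
v -2.261 0.509 4.045
v -0.747 -0.991 3.854
v -0.675 -0.817 3.495
v -0.752 -0.691 3.117
v -0.968 -0.632 2.778
v -1.289 -0.648 2.531
v -1.666 -0.738 2.411
v -2.043 -0.887 2.439
v -2.361 -1.073 2.609
v -2.572 -1.268 2.895
v -2.644 -1.442 3.255
v -2.567 -1.568 3.633
v -2.351 -1.627 3.971
v -2.03 -1.611 4.219
v -1.653 -1.521 4.338
v -1.276 -1.372 4.311
f 2 4 1
f 5 2 1
f 1 4 3
f 3 5 1
f 2 8 4
f 6 2 5
f 6 8 2
f 4 8 3
f 7 5 3
f 3 8 7
f 7 6 5
f 8 6 7
f 10 9 13
f 10 13 11
f 11 13 14
f 11 14 12
f 13 9 15
f 13 15 14
f 14 15 16
f 14 16 12
f 15 9 17
f 15 17 16
f 16 17 18
f 16 18 12
f 17 9 19
f 17 19 18
f 18 19 20
f 18 20 12
f 19 9 21
f 19 21 20
f 20 21 22
f 20 22 12
f 21 9 23
f 21 23 22
f 22 23 24
f 22 24 12
f 23 9 25
f 23 25 24
f 24 25 26
f 24 26 12
f 25 9 27
f 25 27 26
f 26 27 28
f 26 28 12
f 27 9 29
f 27 29 28
f 28 29 30
f 28 30 12
f 29 9 31
f 29 31 30
f 30 31 32
f 30 32 12
f 31 9 33
f 31 33 32
f 32 33 34
f 32 34 12
f 33 9 35
f 33 35 34
f 34 35 36
f 34 36 12
f 35 9 37
f 35 37 36
f 36 37 38
f 36 38 12
f 37 9 39
f 37 39 38
f 38 39 40
f 38 40 12
f 39 9 41
f 39 41 40
f 40 41 42
f 40 42 12
f 41 9 10
f 41 10 42
f 42 10 11
f 42 11 12
f 44 46 43
f 47 44 43
f 43 46 45
f 45 47 43
f 44 50 46
f 48 44 47
f 48 50 44
f 46 50 45
f 49 47 45
f 45 50 49
f 49 48 47
f 50 48 49
f 51 88 67
f 88 62 91
f 67 91 56
f 88 91 67
f 51 67 63
f 67 56 68
f 63 68 52
f 67 68 63
f 51 63 72
f 63 52 73
f 72 73 58
f 63 73 72
f 51 72 84
f 72 58 87
f 84 87 61
f 72 87 84
f 51 84 88
f 84 61 92
f 88 92 62
f 84 92 88
f 52 68 79
f 68 56 82
f 79 82 60
f 68 82 79
f 56 91 69
f 91 62 90
f 69 90 55
f 91 90 69
f 62 92 89
f 92 61 85
f 89 85 53
f 92 85 89
f 61 87 86
f 87 58 74
f 86 74 57
f 87 74 86
f 58 73 78
f 73 52 75
f 78 75 59
f 73 75 78
f 54 80 66
f 80 60 81
f 66 81 55
f 80 81 66
f 54 66 64
f 66 55 65
f 64 65 53
f 66 65 64
f 54 64 71
f 64 53 70
f 71 70 57
f 64 70 71
f 54 71 76
f 71 57 77
f 76 77 59
f 71 77 76
f 54 76 80
f 76 59 83
f 80 83 60
f 76 83 80
f 55 81 69
f 81 60 82
f 69 82 56
f 81 82 69
f 53 65 89
f 65 55 90
f 89 90 62
f 65 90 89
f 57 70 86
f 70 53 85
f 86 85 61
f 70 85 86
f 59 77 78
f 77 57 74
f 78 74 58
f 77 74 78
f 60 83 79
f 83 59 75
f 79 75 52
f 83 75 79
f 94 93 96
f 94 96 95
f 96 93 97
f 96 97 95
f 97 93 98
f 97 98 95
f 98 93 99
f 98 99 95
f 99 93 100
f 99 100 95
f 100 93 101
f 100 101 95
f 101 93 102
f 101 102 95
f 102 93 103
f 102 103 95
f 103 93 104
f 103 104 95
f 104 93 105
f 104 105 95
f 105 93 106
f 105 106 95
f 106 93 107
f 106 107 95
f 107 93 108
f 107 108 95
f 108 93 109
f 108 109 95
f 109 93 110
f 109 110 95
f 110 93 94
f 110 94 95



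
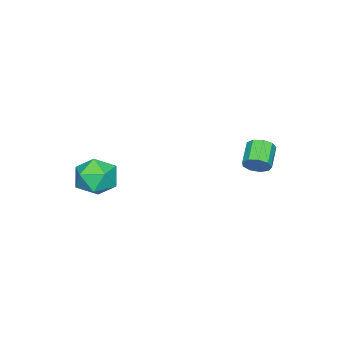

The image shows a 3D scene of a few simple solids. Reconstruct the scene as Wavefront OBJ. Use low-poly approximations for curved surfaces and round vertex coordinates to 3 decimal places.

v -3.014 3.17 2.473
v -2.667 2.964 2.957
v -3.66 2.645 3.531
v -4.006 2.85 3.047
v -2.768 3.379 3.014
v -3.761 3.06 3.588
v -2.984 3.696 2.817
v -3.976 3.377 3.392
v -3.214 3.767 2.46
v -4.206 3.448 3.034
v -3.35 3.558 2.108
v -4.342 3.239 2.682
v -3.329 3.168 1.927
v -4.321 2.849 2.501
v -3.161 2.778 2.002
v -4.153 2.459 2.576
v -2.924 2.571 2.297
v -3.916 2.252 2.871
v -2.729 2.645 2.674
v -3.721 2.326 3.248
v 1.263 -1.496 2.826
v 1.711 -1.772 1.928
v 0.029 -2.608 2.552
v 0.477 -2.884 1.654
v 0.932 -3.125 2.558
v 1.695 -2.438 2.728
v 0.045 -1.942 1.752
v 0.808 -1.255 1.922
v 0.958 -2.047 1.264
v 1.506 -2.779 1.762
v 0.234 -1.601 2.718
v 0.782 -2.333 3.216
f 2 1 5
f 2 5 3
f 3 5 6
f 3 6 4
f 5 1 7
f 5 7 6
f 6 7 8
f 6 8 4
f 7 1 9
f 7 9 8
f 8 9 10
f 8 10 4
f 9 1 11
f 9 11 10
f 10 11 12
f 10 12 4
f 11 1 13
f 11 13 12
f 12 13 14
f 12 14 4
f 13 1 15
f 13 15 14
f 14 15 16
f 14 16 4
f 15 1 17
f 15 17 16
f 16 17 18
f 16 18 4
f 17 1 19
f 17 19 18
f 18 19 20
f 18 20 4
f 19 1 2
f 19 2 20
f 20 2 3
f 20 3 4
f 21 32 26
f 21 26 22
f 21 22 28
f 21 28 31
f 21 31 32
f 22 26 30
f 26 32 25
f 32 31 23
f 31 28 27
f 28 22 29
f 24 30 25
f 24 25 23
f 24 23 27
f 24 27 29
f 24 29 30
f 25 30 26
f 23 25 32
f 27 23 31
f 29 27 28
f 30 29 22



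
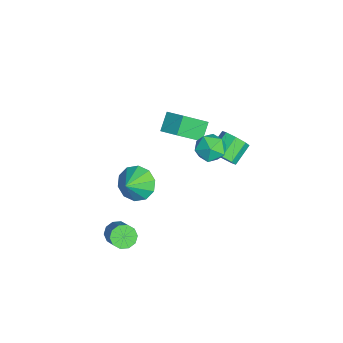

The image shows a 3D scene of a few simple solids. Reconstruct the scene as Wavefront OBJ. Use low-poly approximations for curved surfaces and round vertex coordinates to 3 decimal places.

v 1.551 -4.058 -3.931
v 1.892 -4.584 -4.169
v 3.13 -4.307 -3.007
v 2.789 -3.782 -2.769
v 2.013 -4.247 -4.378
v 3.251 -3.97 -3.216
v 1.958 -3.839 -4.416
v 3.195 -3.562 -3.254
v 1.747 -3.514 -4.269
v 2.984 -3.237 -3.107
v 1.462 -3.397 -3.993
v 2.699 -3.12 -2.831
v 1.21 -3.533 -3.693
v 2.448 -3.256 -2.531
v 1.089 -3.87 -3.484
v 2.327 -3.593 -2.322
v 1.145 -4.278 -3.446
v 2.382 -4.001 -2.284
v 1.356 -4.603 -3.593
v 2.593 -4.326 -2.431
v 1.641 -4.72 -3.869
v 2.878 -4.443 -2.707
v 1.496 -3.105 0.146
v 2.108 -3.224 -0.611
v 2.344 -3.635 0.914
v 2.22 -2.683 -0.362
v 2.056 -2.304 0.081
v 1.679 -2.23 0.548
v 1.231 -2.491 0.862
v 0.885 -2.986 0.903
v 0.772 -3.527 0.654
v 0.936 -3.907 0.212
v 1.314 -3.98 -0.256
v 1.762 -3.72 -0.57
v -4.086 -0.456 -2.296
v -3.501 -1.756 -1.071
v -4.879 -0.092 -1.531
v -4.293 -1.392 -0.306
v -3.307 0.312 -1.854
v -2.721 -0.988 -0.629
v -4.099 0.676 -1.089
v -3.514 -0.624 0.136
v -1.028 1.131 -0.775
v -0.434 1.548 -0.517
v -1.239 2.266 0.172
v -1.832 1.849 -0.085
v -0.665 1.767 -1.014
v -1.469 2.485 -0.324
v -1.108 1.613 -1.37
v -1.913 2.331 -0.68
v -1.504 1.176 -1.378
v -2.309 1.894 -0.688
v -1.621 0.714 -1.032
v -2.426 1.432 -0.343
v -1.391 0.495 -0.536
v -2.195 1.213 0.154
v -0.947 0.649 -0.18
v -1.752 1.367 0.51
v -0.551 1.086 -0.172
v -1.356 1.804 0.518
v 0.03 1.003 1.908
v 0.627 1.099 1.264
v -0.487 -0.159 1.256
v 0.11 -0.063 0.612
v 0.369 -0.298 1.423
v 0.689 0.421 1.826
v -0.549 0.519 0.694
v -0.229 1.238 1.097
v 0.269 0.8 0.514
v 0.837 0.295 0.964
v -0.697 0.645 1.556
v -0.129 0.14 2.006
f 2 1 5
f 2 5 3
f 3 5 6
f 3 6 4
f 5 1 7
f 5 7 6
f 6 7 8
f 6 8 4
f 7 1 9
f 7 9 8
f 8 9 10
f 8 10 4
f 9 1 11
f 9 11 10
f 10 11 12
f 10 12 4
f 11 1 13
f 11 13 12
f 12 13 14
f 12 14 4
f 13 1 15
f 13 15 14
f 14 15 16
f 14 16 4
f 15 1 17
f 15 17 16
f 16 17 18
f 16 18 4
f 17 1 19
f 17 19 18
f 18 19 20
f 18 20 4
f 19 1 21
f 19 21 20
f 20 21 22
f 20 22 4
f 21 1 2
f 21 2 22
f 22 2 3
f 22 3 4
f 24 23 26
f 24 26 25
f 26 23 27
f 26 27 25
f 27 23 28
f 27 28 25
f 28 23 29
f 28 29 25
f 29 23 30
f 29 30 25
f 30 23 31
f 30 31 25
f 31 23 32
f 31 32 25
f 32 23 33
f 32 33 25
f 33 23 34
f 33 34 25
f 34 23 24
f 34 24 25
f 36 38 35
f 39 36 35
f 35 38 37
f 37 39 35
f 36 42 38
f 40 36 39
f 40 42 36
f 38 42 37
f 41 39 37
f 37 42 41
f 41 40 39
f 42 40 41
f 44 43 47
f 44 47 45
f 45 47 48
f 45 48 46
f 47 43 49
f 47 49 48
f 48 49 50
f 48 50 46
f 49 43 51
f 49 51 50
f 50 51 52
f 50 52 46
f 51 43 53
f 51 53 52
f 52 53 54
f 52 54 46
f 53 43 55
f 53 55 54
f 54 55 56
f 54 56 46
f 55 43 57
f 55 57 56
f 56 57 58
f 56 58 46
f 57 43 59
f 57 59 58
f 58 59 60
f 58 60 46
f 59 43 44
f 59 44 60
f 60 44 45
f 60 45 46
f 61 72 66
f 61 66 62
f 61 62 68
f 61 68 71
f 61 71 72
f 62 66 70
f 66 72 65
f 72 71 63
f 71 68 67
f 68 62 69
f 64 70 65
f 64 65 63
f 64 63 67
f 64 67 69
f 64 69 70
f 65 70 66
f 63 65 72
f 67 63 71
f 69 67 68
f 70 69 62



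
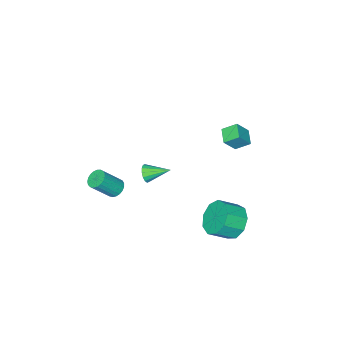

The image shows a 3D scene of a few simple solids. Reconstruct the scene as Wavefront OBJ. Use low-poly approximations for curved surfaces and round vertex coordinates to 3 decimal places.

v 0.666 3.402 -2.077
v 1.362 3.587 -2.869
v 2.309 3.083 -2.154
v 1.614 2.898 -1.363
v 1.332 4.166 -2.421
v 2.28 3.661 -1.707
v 0.991 4.387 -1.813
v 1.939 3.882 -1.098
v 0.498 4.147 -1.328
v 1.446 3.643 -0.613
v 0.083 3.559 -1.194
v 1.031 3.054 -0.479
v -0.058 2.898 -1.473
v 0.889 2.393 -0.758
v 0.139 2.472 -2.035
v 1.087 1.968 -1.32
v 0.583 2.482 -2.617
v 1.53 1.977 -1.902
v 1.066 2.923 -2.946
v 2.013 2.418 -2.232
v 2.91 -3.25 -2.461
v 3.18 -3.646 -2.822
v 4.14 -4.086 -1.62
v 3.87 -3.69 -1.259
v 3.318 -3.441 -2.857
v 4.278 -3.881 -1.655
v 3.385 -3.204 -2.824
v 4.346 -3.643 -1.622
v 3.37 -2.974 -2.728
v 4.331 -3.413 -1.526
v 3.276 -2.792 -2.586
v 4.236 -3.231 -1.384
v 3.118 -2.689 -2.422
v 4.079 -3.128 -1.22
v 2.924 -2.683 -2.265
v 3.885 -3.123 -1.063
v 2.728 -2.776 -2.142
v 3.688 -3.215 -0.94
v 2.563 -2.95 -2.074
v 3.523 -3.39 -0.872
v 2.458 -3.176 -2.073
v 3.418 -3.616 -0.871
v 2.431 -3.416 -2.139
v 3.392 -3.855 -0.937
v 2.487 -3.626 -2.261
v 3.448 -4.066 -1.059
v 2.616 -3.772 -2.417
v 3.577 -4.211 -1.215
v 2.796 -3.827 -2.581
v 3.756 -4.266 -1.379
v 2.995 -3.783 -2.724
v 3.956 -4.222 -1.522
v 2.612 -1.171 0.143
v 2.994 -1.078 0.557
v 1.828 -0.149 0.637
v 3.079 -0.905 0.334
v 3.04 -0.803 0.06
v 2.886 -0.799 -0.192
v 2.658 -0.896 -0.354
v 2.419 -1.066 -0.383
v 2.231 -1.264 -0.27
v 2.146 -1.437 -0.048
v 2.185 -1.539 0.226
v 2.339 -1.543 0.478
v 2.566 -1.446 0.64
v 2.806 -1.276 0.669
v -1.073 2.554 3.922
v -0.411 2.366 4.78
v -0.528 3.246 3.654
v 0.133 3.058 4.513
v -0.573 1.962 3.407
v 0.088 1.774 4.266
v -0.029 2.654 3.14
v 0.633 2.466 3.998
f 2 1 5
f 2 5 3
f 3 5 6
f 3 6 4
f 5 1 7
f 5 7 6
f 6 7 8
f 6 8 4
f 7 1 9
f 7 9 8
f 8 9 10
f 8 10 4
f 9 1 11
f 9 11 10
f 10 11 12
f 10 12 4
f 11 1 13
f 11 13 12
f 12 13 14
f 12 14 4
f 13 1 15
f 13 15 14
f 14 15 16
f 14 16 4
f 15 1 17
f 15 17 16
f 16 17 18
f 16 18 4
f 17 1 19
f 17 19 18
f 18 19 20
f 18 20 4
f 19 1 2
f 19 2 20
f 20 2 3
f 20 3 4
f 22 21 25
f 22 25 23
f 23 25 26
f 23 26 24
f 25 21 27
f 25 27 26
f 26 27 28
f 26 28 24
f 27 21 29
f 27 29 28
f 28 29 30
f 28 30 24
f 29 21 31
f 29 31 30
f 30 31 32
f 30 32 24
f 31 21 33
f 31 33 32
f 32 33 34
f 32 34 24
f 33 21 35
f 33 35 34
f 34 35 36
f 34 36 24
f 35 21 37
f 35 37 36
f 36 37 38
f 36 38 24
f 37 21 39
f 37 39 38
f 38 39 40
f 38 40 24
f 39 21 41
f 39 41 40
f 40 41 42
f 40 42 24
f 41 21 43
f 41 43 42
f 42 43 44
f 42 44 24
f 43 21 45
f 43 45 44
f 44 45 46
f 44 46 24
f 45 21 47
f 45 47 46
f 46 47 48
f 46 48 24
f 47 21 49
f 47 49 48
f 48 49 50
f 48 50 24
f 49 21 51
f 49 51 50
f 50 51 52
f 50 52 24
f 51 21 22
f 51 22 52
f 52 22 23
f 52 23 24
f 54 53 56
f 54 56 55
f 56 53 57
f 56 57 55
f 57 53 58
f 57 58 55
f 58 53 59
f 58 59 55
f 59 53 60
f 59 60 55
f 60 53 61
f 60 61 55
f 61 53 62
f 61 62 55
f 62 53 63
f 62 63 55
f 63 53 64
f 63 64 55
f 64 53 65
f 64 65 55
f 65 53 66
f 65 66 55
f 66 53 54
f 66 54 55
f 68 70 67
f 71 68 67
f 67 70 69
f 69 71 67
f 68 74 70
f 72 68 71
f 72 74 68
f 70 74 69
f 73 71 69
f 69 74 73
f 73 72 71
f 74 72 73



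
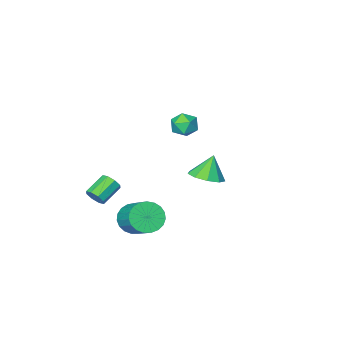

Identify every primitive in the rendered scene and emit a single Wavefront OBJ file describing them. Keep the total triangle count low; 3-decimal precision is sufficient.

v 3.76 -2.539 -3.354
v 4.08 -2.896 -2.961
v 2.899 -3.239 -2.313
v 2.58 -2.881 -2.706
v 4.036 -2.45 -2.806
v 2.855 -2.792 -2.157
v 3.83 -2.056 -2.972
v 2.649 -2.398 -2.324
v 3.584 -1.944 -3.362
v 2.403 -2.287 -2.714
v 3.441 -2.181 -3.747
v 2.26 -2.524 -3.099
v 3.485 -2.628 -3.903
v 2.304 -2.97 -3.254
v 3.691 -3.022 -3.736
v 2.51 -3.364 -3.088
v 3.937 -3.133 -3.346
v 2.756 -3.476 -2.698
v 3.04 0.365 -3.498
v 3.512 0.812 -4.218
v 3.731 2.442 -3.063
v 3.26 1.995 -2.342
v 3.129 0.915 -4.291
v 3.348 2.546 -3.136
v 2.731 0.924 -4.227
v 2.95 2.554 -3.072
v 2.386 0.835 -4.037
v 2.605 2.466 -2.882
v 2.154 0.666 -3.754
v 2.374 2.296 -2.599
v 2.076 0.444 -3.426
v 2.296 2.074 -2.271
v 2.165 0.209 -3.111
v 2.384 1.839 -1.956
v 2.404 0 -2.862
v 2.624 1.63 -1.707
v 2.754 -0.145 -2.724
v 2.974 1.485 -1.568
v 3.153 -0.202 -2.719
v 3.373 1.428 -1.564
v 3.533 -0.161 -2.849
v 3.753 1.469 -1.693
v 3.828 -0.029 -3.091
v 4.047 1.601 -1.935
v 3.986 0.171 -3.403
v 4.205 1.801 -2.248
v 3.981 0.404 -3.732
v 4.2 2.034 -2.577
v 3.813 0.631 -4.02
v 4.032 2.261 -2.865
v -3.485 -3.26 -4.604
v -2.555 -2.954 -4.171
v -4.075 -3.46 -3.196
v -2.989 -2.372 -4.27
v -3.654 -2.206 -4.525
v -4.241 -2.533 -4.817
v -4.473 -3.2 -5.01
v -4.243 -3.894 -5.013
v -3.658 -4.292 -4.824
v -2.992 -4.207 -4.533
v -2.557 -3.678 -4.275
v -1.2 -0.471 1.312
v -0.37 -0.477 1.275
v -1.19 -1.743 1.745
v -0.36 -1.749 1.708
v -0.747 -1.287 2.279
v -0.754 -0.5 2.012
v -0.806 -1.72 1.008
v -0.813 -0.933 0.741
v -0.127 -1.248 1.088
v -0.09 -0.981 1.873
v -1.47 -1.239 1.147
v -1.433 -0.972 1.932
f 2 1 5
f 2 5 3
f 3 5 6
f 3 6 4
f 5 1 7
f 5 7 6
f 6 7 8
f 6 8 4
f 7 1 9
f 7 9 8
f 8 9 10
f 8 10 4
f 9 1 11
f 9 11 10
f 10 11 12
f 10 12 4
f 11 1 13
f 11 13 12
f 12 13 14
f 12 14 4
f 13 1 15
f 13 15 14
f 14 15 16
f 14 16 4
f 15 1 17
f 15 17 16
f 16 17 18
f 16 18 4
f 17 1 2
f 17 2 18
f 18 2 3
f 18 3 4
f 20 19 23
f 20 23 21
f 21 23 24
f 21 24 22
f 23 19 25
f 23 25 24
f 24 25 26
f 24 26 22
f 25 19 27
f 25 27 26
f 26 27 28
f 26 28 22
f 27 19 29
f 27 29 28
f 28 29 30
f 28 30 22
f 29 19 31
f 29 31 30
f 30 31 32
f 30 32 22
f 31 19 33
f 31 33 32
f 32 33 34
f 32 34 22
f 33 19 35
f 33 35 34
f 34 35 36
f 34 36 22
f 35 19 37
f 35 37 36
f 36 37 38
f 36 38 22
f 37 19 39
f 37 39 38
f 38 39 40
f 38 40 22
f 39 19 41
f 39 41 40
f 40 41 42
f 40 42 22
f 41 19 43
f 41 43 42
f 42 43 44
f 42 44 22
f 43 19 45
f 43 45 44
f 44 45 46
f 44 46 22
f 45 19 47
f 45 47 46
f 46 47 48
f 46 48 22
f 47 19 49
f 47 49 48
f 48 49 50
f 48 50 22
f 49 19 20
f 49 20 50
f 50 20 21
f 50 21 22
f 52 51 54
f 52 54 53
f 54 51 55
f 54 55 53
f 55 51 56
f 55 56 53
f 56 51 57
f 56 57 53
f 57 51 58
f 57 58 53
f 58 51 59
f 58 59 53
f 59 51 60
f 59 60 53
f 60 51 61
f 60 61 53
f 61 51 52
f 61 52 53
f 62 73 67
f 62 67 63
f 62 63 69
f 62 69 72
f 62 72 73
f 63 67 71
f 67 73 66
f 73 72 64
f 72 69 68
f 69 63 70
f 65 71 66
f 65 66 64
f 65 64 68
f 65 68 70
f 65 70 71
f 66 71 67
f 64 66 73
f 68 64 72
f 70 68 69
f 71 70 63



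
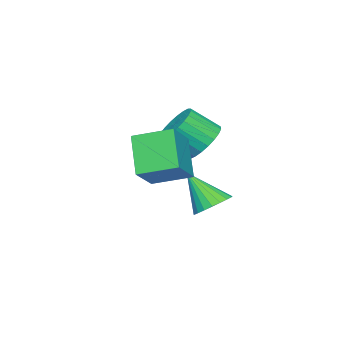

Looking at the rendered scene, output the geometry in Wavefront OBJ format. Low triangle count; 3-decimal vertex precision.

v 1.025 -2.154 0.609
v 2.212 -2.009 1.429
v 0.565 -0.802 1.036
v 1.752 -0.658 1.856
v 1.868 -1.442 -0.736
v 3.055 -1.298 0.084
v 1.408 -0.091 -0.309
v 2.595 0.054 0.511
v -0.531 -0.465 -2.343
v -0.107 0.061 -1.953
v -0.509 -1.495 -0.977
v -0.41 0.151 -1.88
v -0.734 0.135 -1.887
v -1.023 0.014 -1.972
v -1.227 -0.189 -2.122
v -1.31 -0.439 -2.31
v -1.259 -0.695 -2.503
v -1.083 -0.91 -2.669
v -0.81 -1.049 -2.778
v -0.49 -1.087 -2.812
v -0.177 -1.017 -2.765
v 0.075 -0.852 -2.644
v 0.222 -0.62 -2.472
v 0.239 -0.361 -2.277
v 0.122 -0.12 -2.093
v -1.784 -1.545 0.062
v -0.962 -1.42 -0.332
v -0.415 -2.309 0.524
v -1.236 -2.435 0.918
v -0.956 -1.169 -0.076
v -0.409 -2.058 0.78
v -1.075 -0.975 0.202
v -0.528 -1.864 1.058
v -1.303 -0.868 0.458
v -0.756 -1.758 1.314
v -1.604 -0.865 0.654
v -1.057 -1.754 1.51
v -1.932 -0.965 0.76
v -1.385 -1.854 1.616
v -2.237 -1.153 0.76
v -1.69 -2.042 1.616
v -2.474 -1.401 0.653
v -1.927 -2.29 1.509
v -2.605 -1.671 0.456
v -2.058 -2.56 1.312
v -2.611 -1.922 0.2
v -2.064 -2.811 1.056
v -2.492 -2.116 -0.078
v -1.945 -3.005 0.778
v -2.264 -2.222 -0.334
v -1.717 -3.112 0.522
v -1.963 -2.226 -0.53
v -1.416 -3.115 0.326
v -1.635 -2.126 -0.636
v -1.088 -3.015 0.22
v -1.33 -1.938 -0.636
v -0.783 -2.827 0.22
v -1.093 -1.69 -0.529
v -0.546 -2.579 0.327
f 2 4 1
f 5 2 1
f 1 4 3
f 3 5 1
f 2 8 4
f 6 2 5
f 6 8 2
f 4 8 3
f 7 5 3
f 3 8 7
f 7 6 5
f 8 6 7
f 10 9 12
f 10 12 11
f 12 9 13
f 12 13 11
f 13 9 14
f 13 14 11
f 14 9 15
f 14 15 11
f 15 9 16
f 15 16 11
f 16 9 17
f 16 17 11
f 17 9 18
f 17 18 11
f 18 9 19
f 18 19 11
f 19 9 20
f 19 20 11
f 20 9 21
f 20 21 11
f 21 9 22
f 21 22 11
f 22 9 23
f 22 23 11
f 23 9 24
f 23 24 11
f 24 9 25
f 24 25 11
f 25 9 10
f 25 10 11
f 27 26 30
f 27 30 28
f 28 30 31
f 28 31 29
f 30 26 32
f 30 32 31
f 31 32 33
f 31 33 29
f 32 26 34
f 32 34 33
f 33 34 35
f 33 35 29
f 34 26 36
f 34 36 35
f 35 36 37
f 35 37 29
f 36 26 38
f 36 38 37
f 37 38 39
f 37 39 29
f 38 26 40
f 38 40 39
f 39 40 41
f 39 41 29
f 40 26 42
f 40 42 41
f 41 42 43
f 41 43 29
f 42 26 44
f 42 44 43
f 43 44 45
f 43 45 29
f 44 26 46
f 44 46 45
f 45 46 47
f 45 47 29
f 46 26 48
f 46 48 47
f 47 48 49
f 47 49 29
f 48 26 50
f 48 50 49
f 49 50 51
f 49 51 29
f 50 26 52
f 50 52 51
f 51 52 53
f 51 53 29
f 52 26 54
f 52 54 53
f 53 54 55
f 53 55 29
f 54 26 56
f 54 56 55
f 55 56 57
f 55 57 29
f 56 26 58
f 56 58 57
f 57 58 59
f 57 59 29
f 58 26 27
f 58 27 59
f 59 27 28
f 59 28 29



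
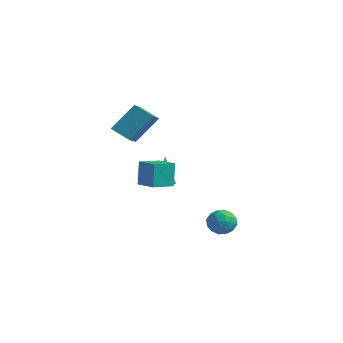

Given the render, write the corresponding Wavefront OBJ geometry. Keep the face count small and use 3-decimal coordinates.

v -1.898 -0.268 -2.598
v -1.478 -0.455 -2.296
v -2.682 0.488 -1.042
v -1.398 -0.196 -2.381
v -1.451 0.044 -2.525
v -1.624 0.201 -2.688
v -1.87 0.232 -2.827
v -2.124 0.129 -2.905
v -2.317 -0.08 -2.901
v -2.398 -0.34 -2.815
v -2.345 -0.58 -2.672
v -2.171 -0.736 -2.509
v -1.925 -0.767 -2.37
v -1.671 -0.664 -2.292
v -1.644 -4.597 2.87
v -1.136 -3.369 4.364
v -2.647 -3.154 2.025
v -2.14 -1.927 3.52
v -0.62 -4.253 2.24
v -0.113 -3.026 3.735
v -1.624 -2.811 1.396
v -1.116 -1.583 2.89
v -0.223 -4.07 -0.918
v -0.454 -3.734 0.557
v -0.002 -2.774 -1.179
v -0.233 -2.438 0.296
v 1.073 -4.242 -0.676
v 0.842 -3.906 0.799
v 1.294 -2.946 -0.937
v 1.063 -2.61 0.538
v 2.55 -0.525 -3.665
v 3.407 -0.415 -3.54
v 2.733 -1.925 -3.68
v 3.59 -1.815 -3.555
v 3.027 -1.623 -2.916
v 2.914 -0.758 -2.907
v 3.226 -1.582 -4.313
v 3.113 -0.717 -4.304
v 3.825 -1.068 -3.94
v 3.702 -1.094 -3.077
v 2.438 -1.246 -4.143
v 2.315 -1.272 -3.28
v 2.963 -0.347 -3.601
v 3.177 -1.993 -3.619
v 2.847 -1.88 -3.243
v 3.35 -1.816 -3.17
v 2.673 -0.549 -3.229
v 3.177 -0.484 -3.155
v 2.953 -1.194 -2.789
v 2.963 -1.856 -4.065
v 3.467 -1.791 -3.991
v 2.79 -0.524 -4.05
v 3.293 -0.46 -3.977
v 3.187 -1.146 -4.431
v 3.712 -0.666 -3.763
v 3.819 -1.489 -3.772
v 3.605 -1.352 -4.218
v 3.539 -0.844 -4.212
v 3.639 -0.681 -3.255
v 3.747 -1.504 -3.264
v 3.416 -1.392 -2.889
v 3.35 -0.883 -2.883
v 3.885 -1.065 -3.491
v 2.393 -0.836 -3.956
v 2.501 -1.659 -3.965
v 2.79 -1.457 -4.337
v 2.724 -0.948 -4.331
v 2.321 -0.851 -3.448
v 2.428 -1.674 -3.457
v 2.601 -1.496 -3.008
v 2.535 -0.988 -3.002
v 2.255 -1.275 -3.729
f 2 1 4
f 2 4 3
f 4 1 5
f 4 5 3
f 5 1 6
f 5 6 3
f 6 1 7
f 6 7 3
f 7 1 8
f 7 8 3
f 8 1 9
f 8 9 3
f 9 1 10
f 9 10 3
f 10 1 11
f 10 11 3
f 11 1 12
f 11 12 3
f 12 1 13
f 12 13 3
f 13 1 14
f 13 14 3
f 14 1 2
f 14 2 3
f 16 18 15
f 19 16 15
f 15 18 17
f 17 19 15
f 16 22 18
f 20 16 19
f 20 22 16
f 18 22 17
f 21 19 17
f 17 22 21
f 21 20 19
f 22 20 21
f 24 26 23
f 27 24 23
f 23 26 25
f 25 27 23
f 24 30 26
f 28 24 27
f 28 30 24
f 26 30 25
f 29 27 25
f 25 30 29
f 29 28 27
f 30 28 29
f 31 68 47
f 68 42 71
f 47 71 36
f 68 71 47
f 31 47 43
f 47 36 48
f 43 48 32
f 47 48 43
f 31 43 52
f 43 32 53
f 52 53 38
f 43 53 52
f 31 52 64
f 52 38 67
f 64 67 41
f 52 67 64
f 31 64 68
f 64 41 72
f 68 72 42
f 64 72 68
f 32 48 59
f 48 36 62
f 59 62 40
f 48 62 59
f 36 71 49
f 71 42 70
f 49 70 35
f 71 70 49
f 42 72 69
f 72 41 65
f 69 65 33
f 72 65 69
f 41 67 66
f 67 38 54
f 66 54 37
f 67 54 66
f 38 53 58
f 53 32 55
f 58 55 39
f 53 55 58
f 34 60 46
f 60 40 61
f 46 61 35
f 60 61 46
f 34 46 44
f 46 35 45
f 44 45 33
f 46 45 44
f 34 44 51
f 44 33 50
f 51 50 37
f 44 50 51
f 34 51 56
f 51 37 57
f 56 57 39
f 51 57 56
f 34 56 60
f 56 39 63
f 60 63 40
f 56 63 60
f 35 61 49
f 61 40 62
f 49 62 36
f 61 62 49
f 33 45 69
f 45 35 70
f 69 70 42
f 45 70 69
f 37 50 66
f 50 33 65
f 66 65 41
f 50 65 66
f 39 57 58
f 57 37 54
f 58 54 38
f 57 54 58
f 40 63 59
f 63 39 55
f 59 55 32
f 63 55 59



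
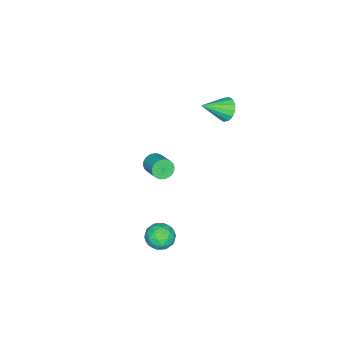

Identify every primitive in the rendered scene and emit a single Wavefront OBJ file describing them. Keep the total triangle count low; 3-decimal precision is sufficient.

v -0.385 0.114 0.432
v 0.158 -0.052 0.058
v 0.907 0.959 0.694
v 0.365 1.126 1.068
v 0.043 0.13 -0.097
v 0.792 1.141 0.539
v -0.138 0.31 -0.17
v 0.612 1.321 0.466
v -0.356 0.461 -0.153
v 0.394 1.472 0.483
v -0.578 0.558 -0.046
v 0.171 1.569 0.59
v -0.771 0.588 0.134
v -0.022 1.599 0.77
v -0.905 0.546 0.359
v -0.156 1.557 0.995
v -0.96 0.438 0.595
v -0.211 1.449 1.231
v -0.927 0.281 0.806
v -0.178 1.292 1.442
v -0.812 0.099 0.961
v -0.063 1.11 1.597
v -0.632 -0.081 1.034
v 0.118 0.93 1.67
v -0.414 -0.232 1.017
v 0.336 0.779 1.653
v -0.191 -0.329 0.91
v 0.558 0.682 1.546
v 0.002 -0.359 0.73
v 0.751 0.652 1.366
v 0.136 -0.317 0.505
v 0.885 0.694 1.141
v 0.191 -0.209 0.269
v 0.94 0.802 0.905
v -4.339 2.614 3.276
v -3.96 2.4 2.558
v -3.141 1.626 4.204
v -3.76 2.764 2.687
v -3.715 3.088 2.973
v -3.838 3.284 3.341
v -4.095 3.302 3.691
v -4.418 3.135 3.93
v -4.719 2.828 3.994
v -4.919 2.464 3.865
v -4.964 2.14 3.578
v -4.841 1.943 3.21
v -4.584 1.926 2.86
v -4.261 2.093 2.621
v 3.119 3.356 -0.968
v 3.913 3.058 -0.597
v 3.307 2.422 -2.123
v 4.101 2.124 -1.752
v 3.295 1.919 -1.347
v 3.179 2.496 -0.633
v 4.041 2.984 -2.087
v 3.925 3.561 -1.373
v 4.483 2.828 -1.289
v 4.021 2.169 -0.832
v 3.199 3.311 -1.888
v 2.737 2.652 -1.431
v 3.5 3.289 -0.681
v 3.72 2.191 -2.039
v 3.247 2.071 -1.801
v 3.713 1.895 -1.583
v 3.068 2.959 -0.702
v 3.534 2.783 -0.484
v 3.171 2.113 -0.925
v 3.686 2.697 -2.236
v 4.152 2.521 -2.018
v 3.507 3.585 -1.137
v 3.973 3.409 -0.919
v 4.049 3.367 -1.795
v 4.301 2.978 -0.87
v 4.411 2.429 -1.549
v 4.377 2.935 -1.746
v 4.308 3.274 -1.326
v 4.03 2.591 -0.601
v 4.14 2.042 -1.28
v 3.666 1.922 -1.042
v 3.598 2.261 -0.622
v 4.365 2.456 -1.008
v 3.08 3.438 -1.44
v 3.19 2.889 -2.119
v 3.622 3.219 -2.098
v 3.554 3.558 -1.678
v 2.809 3.051 -1.171
v 2.919 2.502 -1.85
v 2.912 2.206 -1.394
v 2.843 2.545 -0.974
v 2.855 3.024 -1.712
f 2 1 5
f 2 5 3
f 3 5 6
f 3 6 4
f 5 1 7
f 5 7 6
f 6 7 8
f 6 8 4
f 7 1 9
f 7 9 8
f 8 9 10
f 8 10 4
f 9 1 11
f 9 11 10
f 10 11 12
f 10 12 4
f 11 1 13
f 11 13 12
f 12 13 14
f 12 14 4
f 13 1 15
f 13 15 14
f 14 15 16
f 14 16 4
f 15 1 17
f 15 17 16
f 16 17 18
f 16 18 4
f 17 1 19
f 17 19 18
f 18 19 20
f 18 20 4
f 19 1 21
f 19 21 20
f 20 21 22
f 20 22 4
f 21 1 23
f 21 23 22
f 22 23 24
f 22 24 4
f 23 1 25
f 23 25 24
f 24 25 26
f 24 26 4
f 25 1 27
f 25 27 26
f 26 27 28
f 26 28 4
f 27 1 29
f 27 29 28
f 28 29 30
f 28 30 4
f 29 1 31
f 29 31 30
f 30 31 32
f 30 32 4
f 31 1 33
f 31 33 32
f 32 33 34
f 32 34 4
f 33 1 2
f 33 2 34
f 34 2 3
f 34 3 4
f 36 35 38
f 36 38 37
f 38 35 39
f 38 39 37
f 39 35 40
f 39 40 37
f 40 35 41
f 40 41 37
f 41 35 42
f 41 42 37
f 42 35 43
f 42 43 37
f 43 35 44
f 43 44 37
f 44 35 45
f 44 45 37
f 45 35 46
f 45 46 37
f 46 35 47
f 46 47 37
f 47 35 48
f 47 48 37
f 48 35 36
f 48 36 37
f 49 86 65
f 86 60 89
f 65 89 54
f 86 89 65
f 49 65 61
f 65 54 66
f 61 66 50
f 65 66 61
f 49 61 70
f 61 50 71
f 70 71 56
f 61 71 70
f 49 70 82
f 70 56 85
f 82 85 59
f 70 85 82
f 49 82 86
f 82 59 90
f 86 90 60
f 82 90 86
f 50 66 77
f 66 54 80
f 77 80 58
f 66 80 77
f 54 89 67
f 89 60 88
f 67 88 53
f 89 88 67
f 60 90 87
f 90 59 83
f 87 83 51
f 90 83 87
f 59 85 84
f 85 56 72
f 84 72 55
f 85 72 84
f 56 71 76
f 71 50 73
f 76 73 57
f 71 73 76
f 52 78 64
f 78 58 79
f 64 79 53
f 78 79 64
f 52 64 62
f 64 53 63
f 62 63 51
f 64 63 62
f 52 62 69
f 62 51 68
f 69 68 55
f 62 68 69
f 52 69 74
f 69 55 75
f 74 75 57
f 69 75 74
f 52 74 78
f 74 57 81
f 78 81 58
f 74 81 78
f 53 79 67
f 79 58 80
f 67 80 54
f 79 80 67
f 51 63 87
f 63 53 88
f 87 88 60
f 63 88 87
f 55 68 84
f 68 51 83
f 84 83 59
f 68 83 84
f 57 75 76
f 75 55 72
f 76 72 56
f 75 72 76
f 58 81 77
f 81 57 73
f 77 73 50
f 81 73 77



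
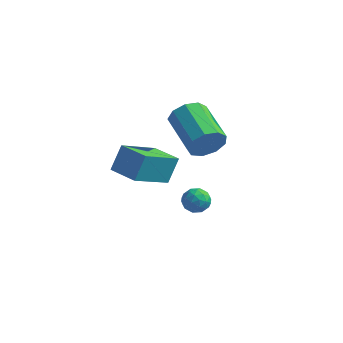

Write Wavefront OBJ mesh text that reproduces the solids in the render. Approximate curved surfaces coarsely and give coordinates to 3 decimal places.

v 0.091 -1.943 3.31
v 0.243 -1.321 4.476
v 0.609 -0.14 2.28
v 0.76 0.482 3.446
v 1.46 -2.322 3.334
v 1.611 -1.7 4.5
v 1.977 -0.519 2.304
v 2.129 0.103 3.47
v 2.002 2.748 2.792
v 2.444 2.911 3.593
v 0.761 4.155 4.27
v 0.318 3.992 3.468
v 2.6 3.355 3.165
v 0.916 4.599 3.841
v 2.476 3.515 2.562
v 0.792 4.758 3.238
v 2.13 3.316 2.066
v 0.446 4.559 2.743
v 1.724 2.851 1.91
v 0.04 4.095 2.587
v 1.448 2.339 2.167
v -0.236 3.582 2.843
v 1.432 2.018 2.716
v -0.252 3.261 3.392
v 1.682 2.038 3.3
v -0.002 3.282 3.977
v 2.082 2.391 3.647
v 0.398 3.635 4.323
v 2.578 1.537 0.753
v 2.959 1.37 0.211
v 1.681 1.13 0.249
v 2.062 0.963 -0.293
v 2.143 0.628 0.297
v 2.697 0.879 0.608
v 1.943 1.621 -0.148
v 2.497 1.872 0.163
v 2.566 1.422 -0.346
v 2.69 0.809 -0.071
v 1.95 1.691 0.531
v 2.074 1.078 0.806
v 2.847 1.489 0.526
v 1.793 1.011 -0.066
v 1.841 0.814 0.28
v 2.065 0.716 -0.039
v 2.693 1.201 0.76
v 2.917 1.103 0.441
v 2.438 0.667 0.492
v 1.723 1.397 0.019
v 1.947 1.299 -0.3
v 2.575 1.784 0.499
v 2.799 1.686 0.18
v 2.202 1.833 -0.032
v 2.84 1.422 -0.12
v 2.313 1.183 -0.416
v 2.243 1.569 -0.331
v 2.569 1.717 -0.148
v 2.913 1.061 0.042
v 2.386 0.822 -0.255
v 2.433 0.625 0.092
v 2.759 0.773 0.275
v 2.682 1.092 -0.286
v 2.254 1.678 0.715
v 1.727 1.439 0.418
v 1.881 1.727 0.185
v 2.207 1.875 0.368
v 2.327 1.317 0.876
v 1.8 1.078 0.58
v 2.071 0.783 0.608
v 2.397 0.931 0.791
v 1.958 1.408 0.746
f 2 4 1
f 5 2 1
f 1 4 3
f 3 5 1
f 2 8 4
f 6 2 5
f 6 8 2
f 4 8 3
f 7 5 3
f 3 8 7
f 7 6 5
f 8 6 7
f 10 9 13
f 10 13 11
f 11 13 14
f 11 14 12
f 13 9 15
f 13 15 14
f 14 15 16
f 14 16 12
f 15 9 17
f 15 17 16
f 16 17 18
f 16 18 12
f 17 9 19
f 17 19 18
f 18 19 20
f 18 20 12
f 19 9 21
f 19 21 20
f 20 21 22
f 20 22 12
f 21 9 23
f 21 23 22
f 22 23 24
f 22 24 12
f 23 9 25
f 23 25 24
f 24 25 26
f 24 26 12
f 25 9 27
f 25 27 26
f 26 27 28
f 26 28 12
f 27 9 10
f 27 10 28
f 28 10 11
f 28 11 12
f 29 66 45
f 66 40 69
f 45 69 34
f 66 69 45
f 29 45 41
f 45 34 46
f 41 46 30
f 45 46 41
f 29 41 50
f 41 30 51
f 50 51 36
f 41 51 50
f 29 50 62
f 50 36 65
f 62 65 39
f 50 65 62
f 29 62 66
f 62 39 70
f 66 70 40
f 62 70 66
f 30 46 57
f 46 34 60
f 57 60 38
f 46 60 57
f 34 69 47
f 69 40 68
f 47 68 33
f 69 68 47
f 40 70 67
f 70 39 63
f 67 63 31
f 70 63 67
f 39 65 64
f 65 36 52
f 64 52 35
f 65 52 64
f 36 51 56
f 51 30 53
f 56 53 37
f 51 53 56
f 32 58 44
f 58 38 59
f 44 59 33
f 58 59 44
f 32 44 42
f 44 33 43
f 42 43 31
f 44 43 42
f 32 42 49
f 42 31 48
f 49 48 35
f 42 48 49
f 32 49 54
f 49 35 55
f 54 55 37
f 49 55 54
f 32 54 58
f 54 37 61
f 58 61 38
f 54 61 58
f 33 59 47
f 59 38 60
f 47 60 34
f 59 60 47
f 31 43 67
f 43 33 68
f 67 68 40
f 43 68 67
f 35 48 64
f 48 31 63
f 64 63 39
f 48 63 64
f 37 55 56
f 55 35 52
f 56 52 36
f 55 52 56
f 38 61 57
f 61 37 53
f 57 53 30
f 61 53 57

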